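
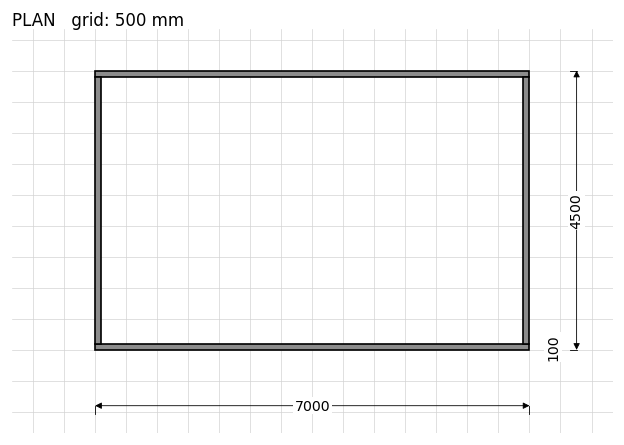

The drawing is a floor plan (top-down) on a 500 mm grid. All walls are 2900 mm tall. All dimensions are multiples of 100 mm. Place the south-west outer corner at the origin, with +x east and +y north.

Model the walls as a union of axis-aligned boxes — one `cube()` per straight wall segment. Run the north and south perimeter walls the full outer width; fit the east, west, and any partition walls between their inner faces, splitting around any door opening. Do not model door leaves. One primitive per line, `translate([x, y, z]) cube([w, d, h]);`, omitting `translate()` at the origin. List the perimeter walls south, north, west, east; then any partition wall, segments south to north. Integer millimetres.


cube([7000, 100, 2900]);
translate([0, 4400, 0]) cube([7000, 100, 2900]);
translate([0, 100, 0]) cube([100, 4300, 2900]);
translate([6900, 100, 0]) cube([100, 4300, 2900]);


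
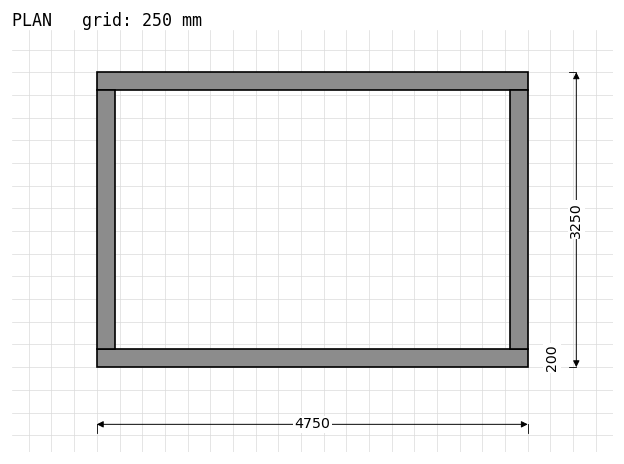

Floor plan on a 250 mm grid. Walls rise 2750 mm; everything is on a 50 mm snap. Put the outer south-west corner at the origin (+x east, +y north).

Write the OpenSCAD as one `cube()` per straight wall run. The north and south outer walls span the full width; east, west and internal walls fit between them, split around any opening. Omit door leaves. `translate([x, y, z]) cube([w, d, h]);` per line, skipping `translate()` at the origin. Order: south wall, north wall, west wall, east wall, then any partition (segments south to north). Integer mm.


cube([4750, 200, 2750]);
translate([0, 3050, 0]) cube([4750, 200, 2750]);
translate([0, 200, 0]) cube([200, 2850, 2750]);
translate([4550, 200, 0]) cube([200, 2850, 2750]);


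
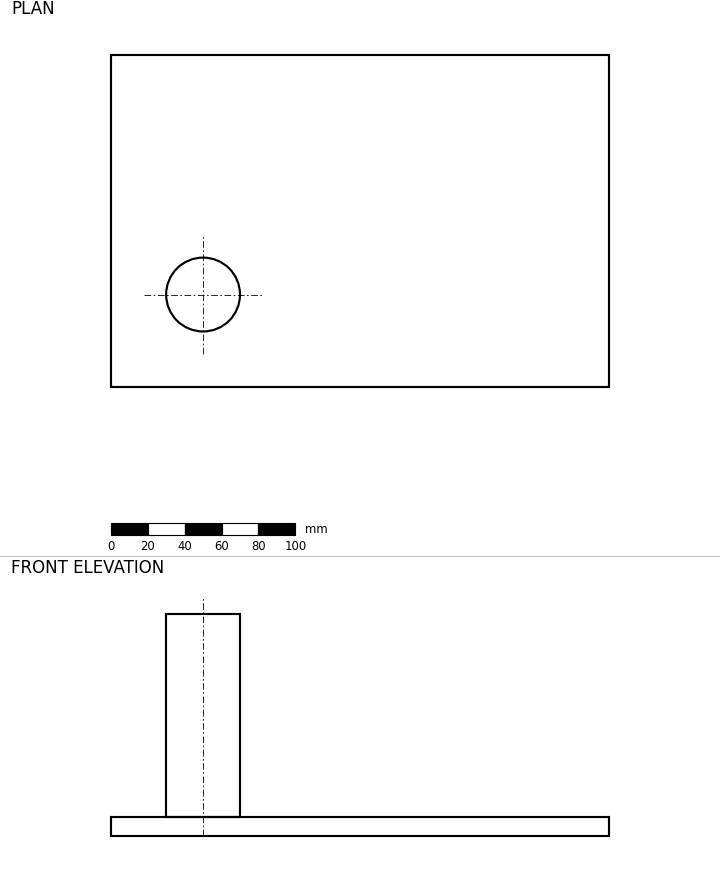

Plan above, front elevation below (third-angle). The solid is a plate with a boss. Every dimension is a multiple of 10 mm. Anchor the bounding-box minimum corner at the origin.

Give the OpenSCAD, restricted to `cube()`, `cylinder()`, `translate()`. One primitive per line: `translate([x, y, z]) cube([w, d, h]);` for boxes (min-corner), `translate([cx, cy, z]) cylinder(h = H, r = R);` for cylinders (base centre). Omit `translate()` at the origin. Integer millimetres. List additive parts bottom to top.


cube([270, 180, 10]);
translate([50, 50, 10]) cylinder(h = 110, r = 20);


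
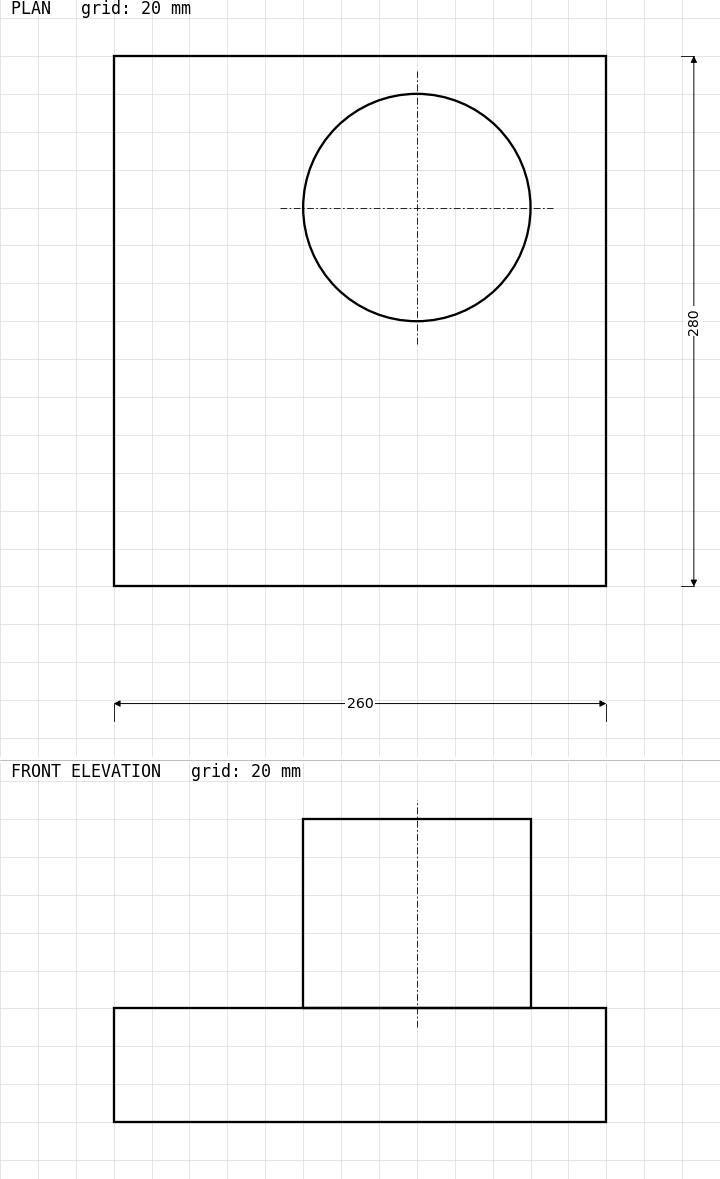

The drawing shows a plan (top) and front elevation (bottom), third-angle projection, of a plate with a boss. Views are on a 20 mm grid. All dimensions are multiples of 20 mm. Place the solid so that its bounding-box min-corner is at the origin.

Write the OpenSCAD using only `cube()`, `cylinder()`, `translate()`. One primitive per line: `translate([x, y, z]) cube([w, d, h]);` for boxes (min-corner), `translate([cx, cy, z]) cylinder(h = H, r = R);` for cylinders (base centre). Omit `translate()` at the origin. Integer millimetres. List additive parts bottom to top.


cube([260, 280, 60]);
translate([160, 200, 60]) cylinder(h = 100, r = 60);


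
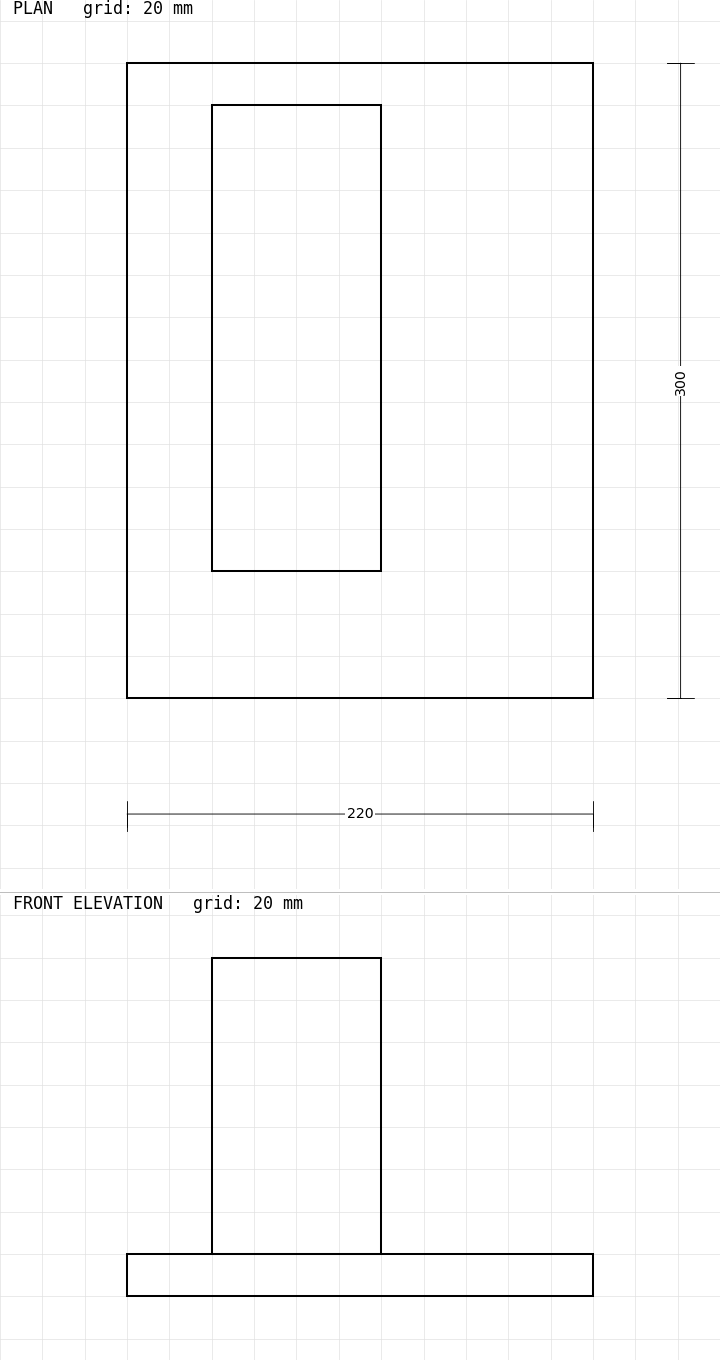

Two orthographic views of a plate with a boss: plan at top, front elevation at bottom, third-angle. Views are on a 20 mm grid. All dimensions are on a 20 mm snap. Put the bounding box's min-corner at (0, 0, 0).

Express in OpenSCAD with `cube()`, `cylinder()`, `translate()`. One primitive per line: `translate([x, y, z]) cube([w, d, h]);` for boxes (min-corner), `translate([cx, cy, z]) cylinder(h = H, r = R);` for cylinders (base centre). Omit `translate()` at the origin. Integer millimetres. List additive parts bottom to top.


cube([220, 300, 20]);
translate([40, 60, 20]) cube([80, 220, 140]);


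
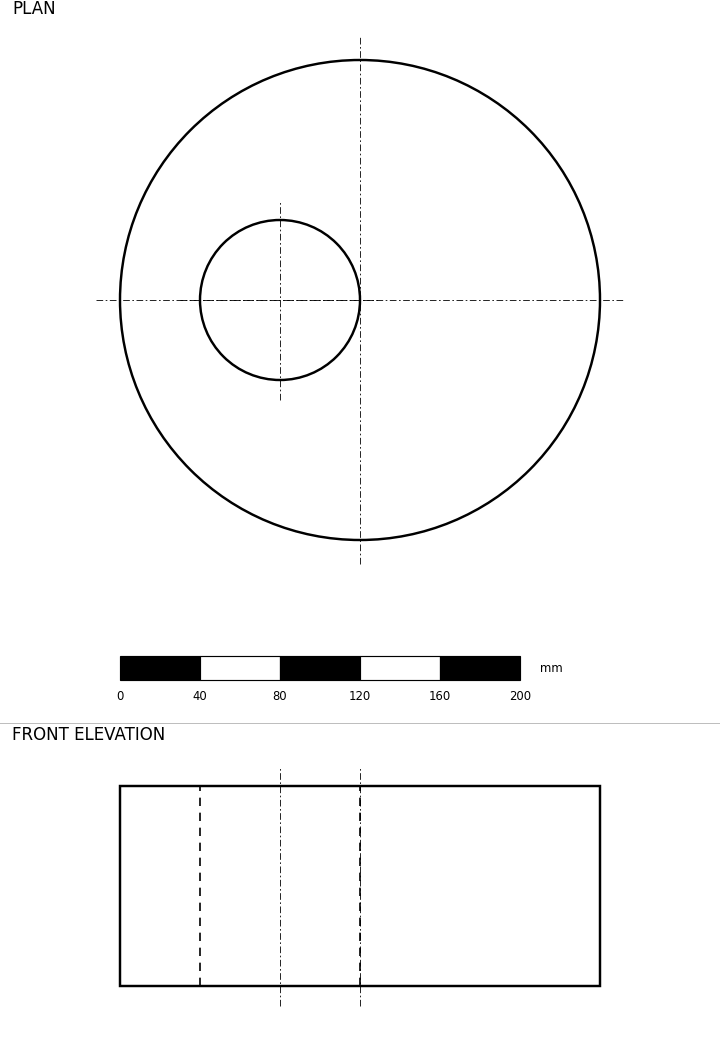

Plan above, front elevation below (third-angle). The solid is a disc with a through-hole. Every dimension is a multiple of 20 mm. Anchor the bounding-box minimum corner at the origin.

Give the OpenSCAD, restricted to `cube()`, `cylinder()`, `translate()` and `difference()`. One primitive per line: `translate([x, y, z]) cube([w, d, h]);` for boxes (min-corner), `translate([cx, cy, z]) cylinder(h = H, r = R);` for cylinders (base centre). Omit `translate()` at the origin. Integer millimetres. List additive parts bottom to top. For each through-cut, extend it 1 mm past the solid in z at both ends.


difference() {
  translate([120, 120, 0]) cylinder(h = 100, r = 120);
  translate([80, 120, -1]) cylinder(h = 102, r = 40);
}


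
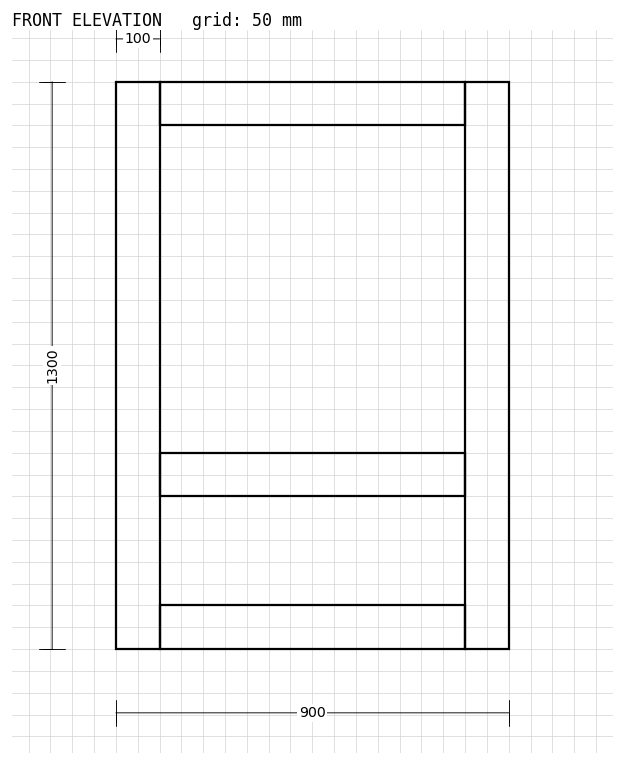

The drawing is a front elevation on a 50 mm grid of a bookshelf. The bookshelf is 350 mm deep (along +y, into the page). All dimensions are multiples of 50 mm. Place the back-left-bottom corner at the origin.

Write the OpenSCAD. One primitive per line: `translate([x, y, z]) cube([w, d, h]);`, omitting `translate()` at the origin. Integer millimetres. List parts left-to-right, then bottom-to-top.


cube([100, 350, 1300]);
translate([100, 0, 0]) cube([700, 350, 100]);
translate([100, 0, 350]) cube([700, 350, 100]);
translate([100, 0, 1200]) cube([700, 350, 100]);
translate([800, 0, 0]) cube([100, 350, 1300]);


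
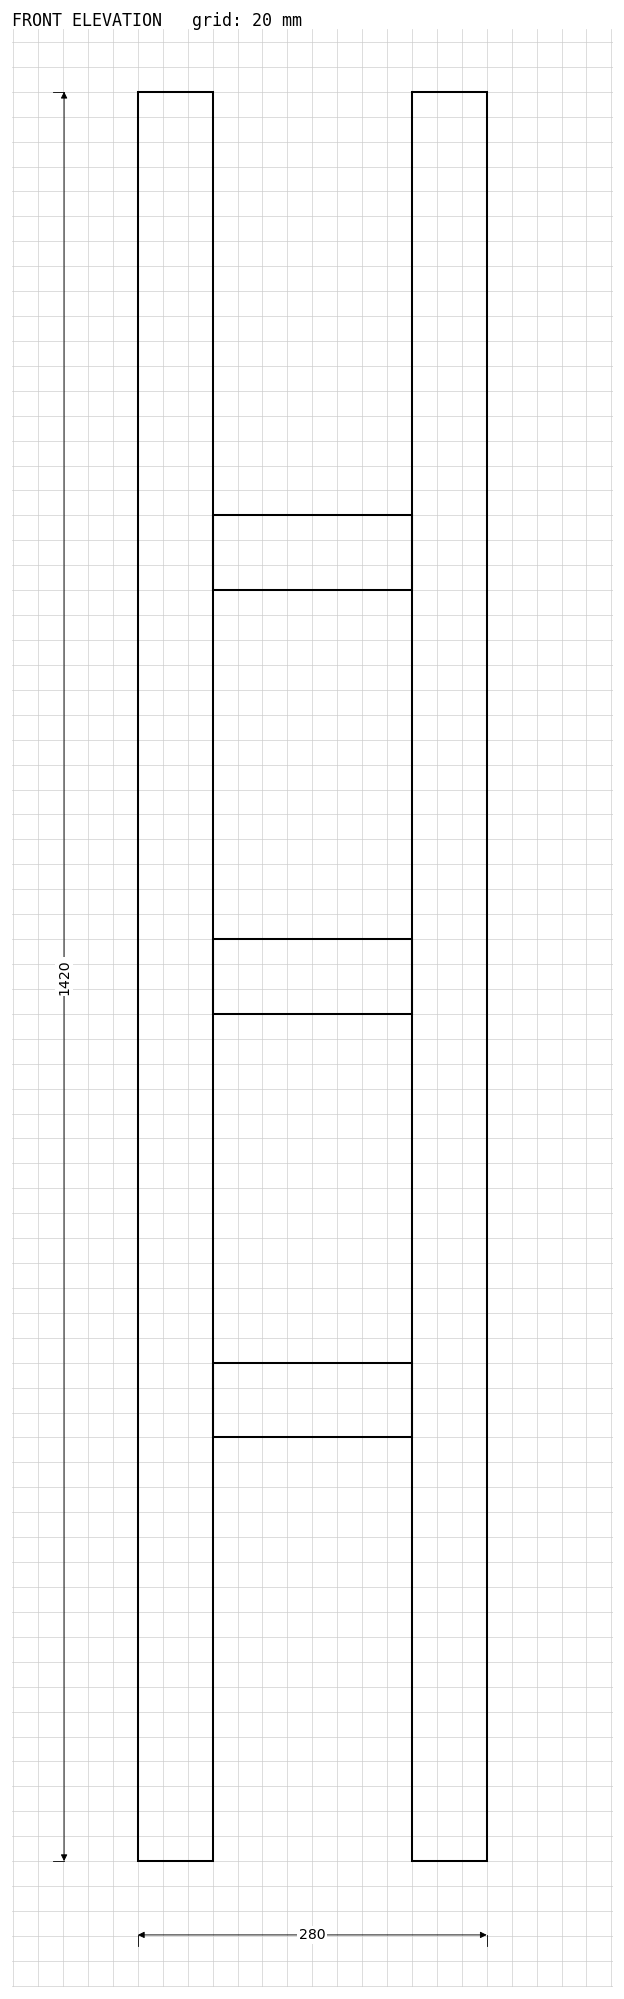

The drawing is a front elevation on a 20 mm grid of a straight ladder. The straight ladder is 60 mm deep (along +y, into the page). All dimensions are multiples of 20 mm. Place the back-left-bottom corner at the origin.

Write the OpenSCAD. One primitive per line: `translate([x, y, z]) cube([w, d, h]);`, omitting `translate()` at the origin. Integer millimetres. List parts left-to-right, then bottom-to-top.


cube([60, 60, 1420]);
translate([60, 0, 340]) cube([160, 60, 60]);
translate([60, 0, 680]) cube([160, 60, 60]);
translate([60, 0, 1020]) cube([160, 60, 60]);
translate([220, 0, 0]) cube([60, 60, 1420]);


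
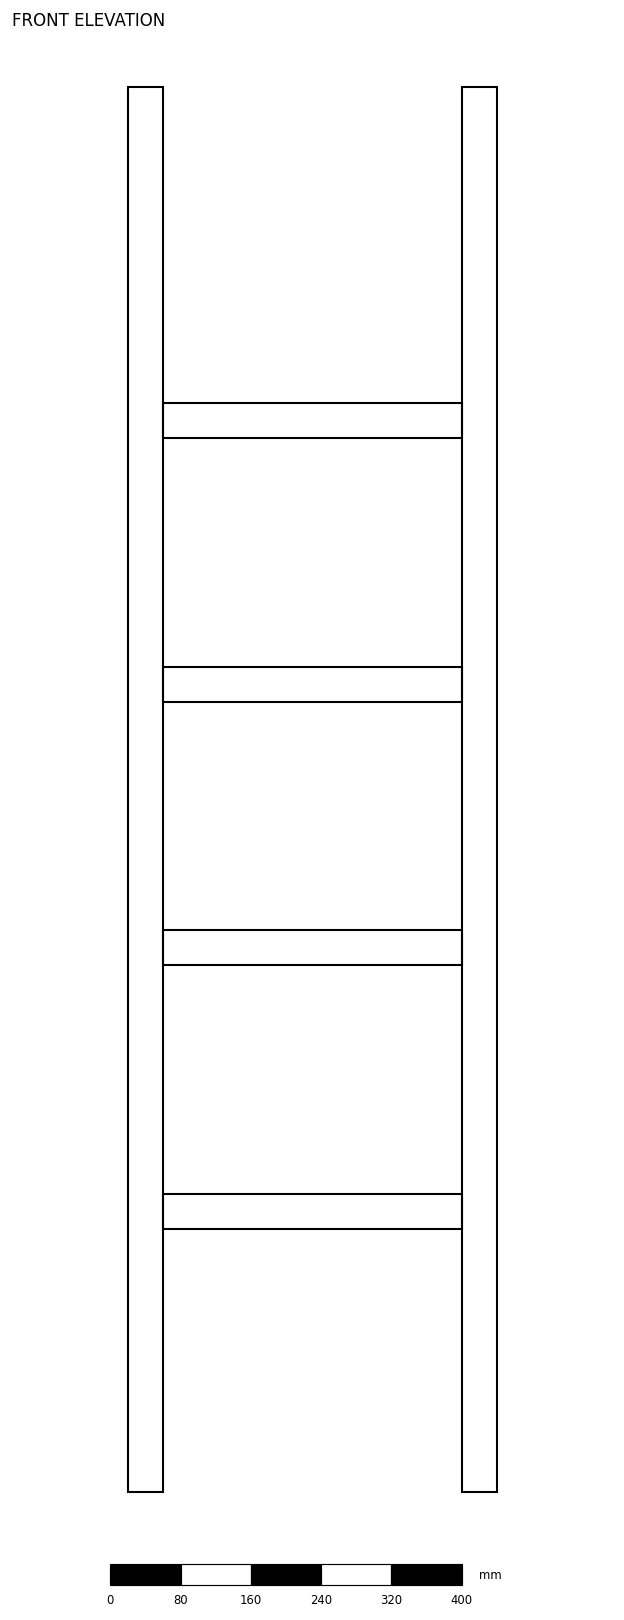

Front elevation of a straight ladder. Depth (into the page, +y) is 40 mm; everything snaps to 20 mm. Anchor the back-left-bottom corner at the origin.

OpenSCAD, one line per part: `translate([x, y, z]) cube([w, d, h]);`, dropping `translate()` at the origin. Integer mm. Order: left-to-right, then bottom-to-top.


cube([40, 40, 1600]);
translate([40, 0, 300]) cube([340, 40, 40]);
translate([40, 0, 600]) cube([340, 40, 40]);
translate([40, 0, 900]) cube([340, 40, 40]);
translate([40, 0, 1200]) cube([340, 40, 40]);
translate([380, 0, 0]) cube([40, 40, 1600]);


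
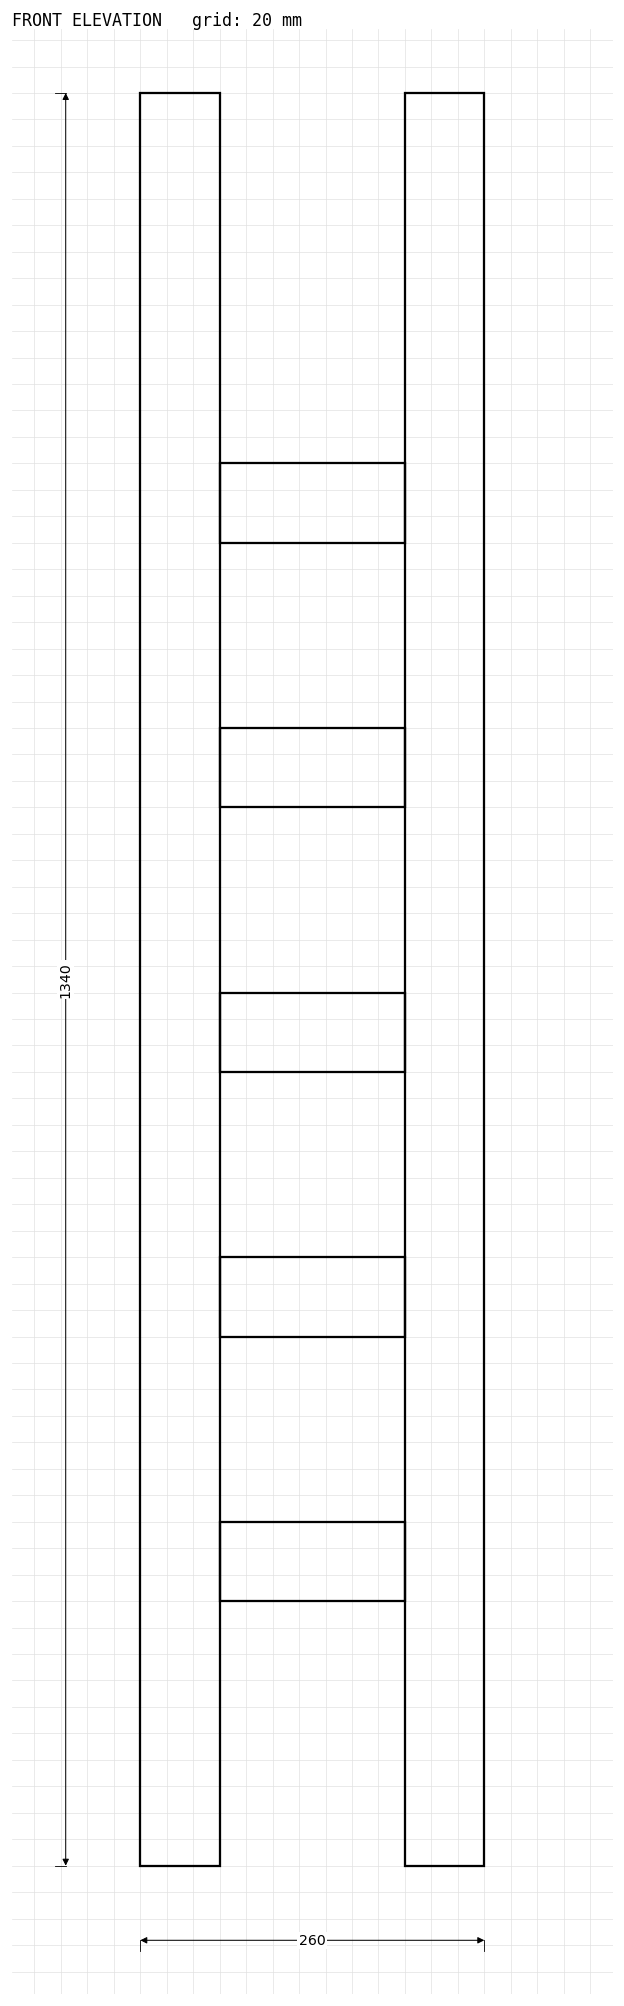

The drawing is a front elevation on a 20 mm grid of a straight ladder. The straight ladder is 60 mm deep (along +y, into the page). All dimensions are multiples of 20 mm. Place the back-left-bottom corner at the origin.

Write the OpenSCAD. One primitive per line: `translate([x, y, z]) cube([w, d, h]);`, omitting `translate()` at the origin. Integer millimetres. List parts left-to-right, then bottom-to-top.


cube([60, 60, 1340]);
translate([60, 0, 200]) cube([140, 60, 60]);
translate([60, 0, 400]) cube([140, 60, 60]);
translate([60, 0, 600]) cube([140, 60, 60]);
translate([60, 0, 800]) cube([140, 60, 60]);
translate([60, 0, 1000]) cube([140, 60, 60]);
translate([200, 0, 0]) cube([60, 60, 1340]);


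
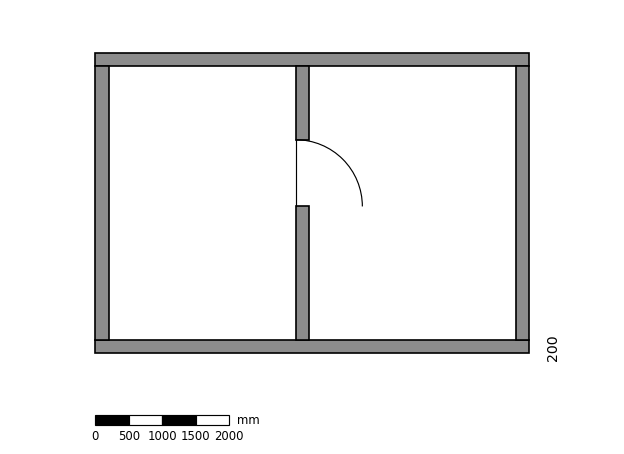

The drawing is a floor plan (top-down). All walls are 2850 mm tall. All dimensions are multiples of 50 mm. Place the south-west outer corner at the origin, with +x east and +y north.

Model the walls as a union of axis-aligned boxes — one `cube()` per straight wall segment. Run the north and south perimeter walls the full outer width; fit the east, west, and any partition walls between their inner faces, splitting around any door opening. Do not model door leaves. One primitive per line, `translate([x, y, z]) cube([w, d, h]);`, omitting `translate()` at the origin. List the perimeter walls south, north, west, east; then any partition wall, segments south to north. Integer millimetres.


cube([6500, 200, 2850]);
translate([0, 4300, 0]) cube([6500, 200, 2850]);
translate([0, 200, 0]) cube([200, 4100, 2850]);
translate([6300, 200, 0]) cube([200, 4100, 2850]);
translate([3000, 200, 0]) cube([200, 2000, 2850]);
translate([3000, 3200, 0]) cube([200, 1100, 2850]);


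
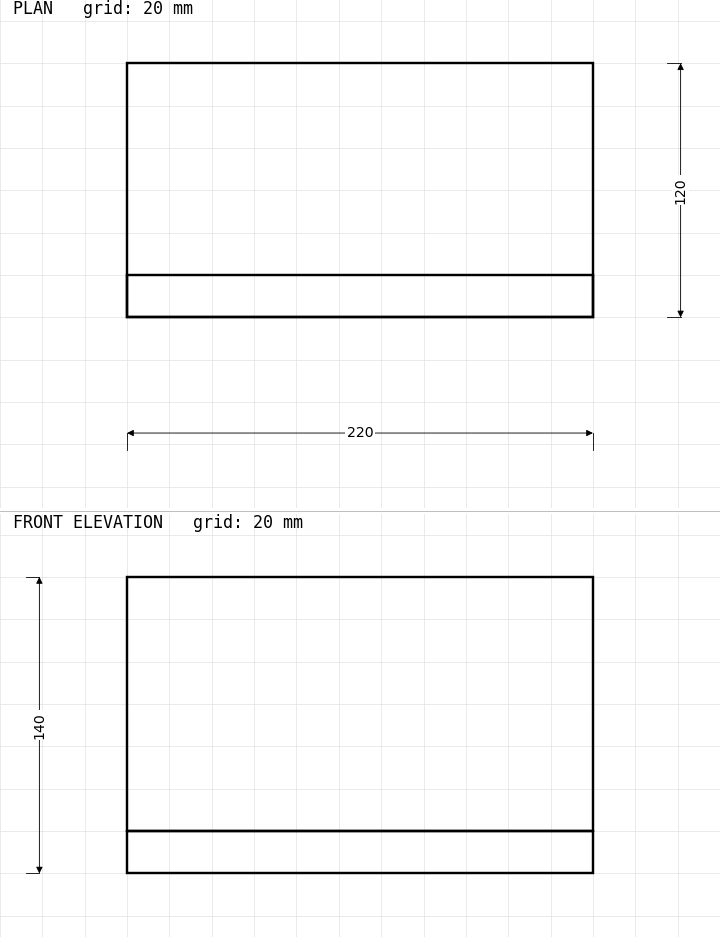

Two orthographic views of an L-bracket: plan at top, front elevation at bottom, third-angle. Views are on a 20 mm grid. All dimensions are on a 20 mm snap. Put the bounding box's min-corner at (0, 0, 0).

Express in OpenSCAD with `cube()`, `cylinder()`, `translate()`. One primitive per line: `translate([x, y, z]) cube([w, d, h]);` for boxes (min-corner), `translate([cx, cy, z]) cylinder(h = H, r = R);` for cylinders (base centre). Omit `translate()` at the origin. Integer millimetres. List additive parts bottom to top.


cube([220, 120, 20]);
translate([0, 0, 20]) cube([220, 20, 120]);


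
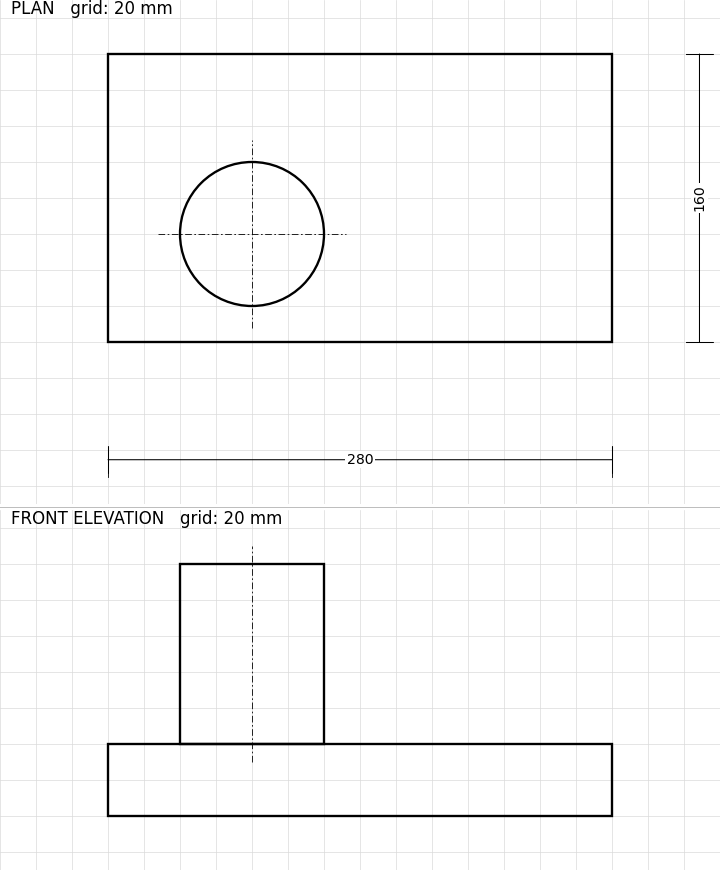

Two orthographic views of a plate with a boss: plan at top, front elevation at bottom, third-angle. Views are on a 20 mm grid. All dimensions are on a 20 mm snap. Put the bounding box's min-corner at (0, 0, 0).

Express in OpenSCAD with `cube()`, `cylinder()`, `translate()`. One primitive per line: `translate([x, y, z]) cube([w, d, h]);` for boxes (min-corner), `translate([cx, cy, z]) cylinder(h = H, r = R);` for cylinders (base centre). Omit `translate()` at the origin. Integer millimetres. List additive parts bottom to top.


cube([280, 160, 40]);
translate([80, 60, 40]) cylinder(h = 100, r = 40);


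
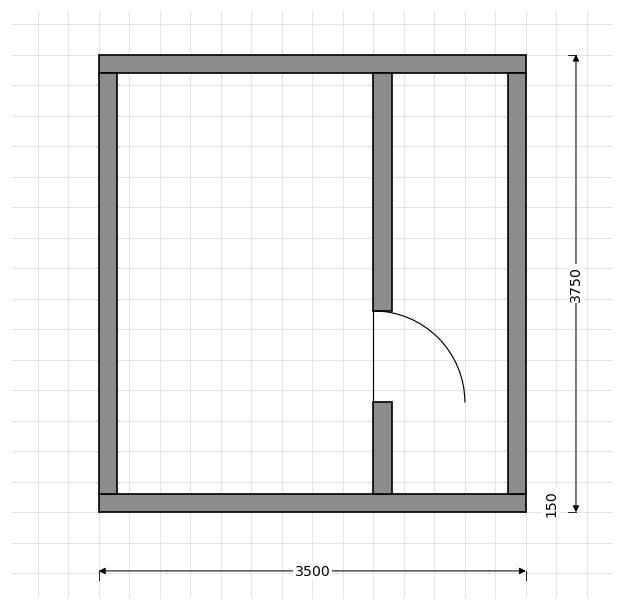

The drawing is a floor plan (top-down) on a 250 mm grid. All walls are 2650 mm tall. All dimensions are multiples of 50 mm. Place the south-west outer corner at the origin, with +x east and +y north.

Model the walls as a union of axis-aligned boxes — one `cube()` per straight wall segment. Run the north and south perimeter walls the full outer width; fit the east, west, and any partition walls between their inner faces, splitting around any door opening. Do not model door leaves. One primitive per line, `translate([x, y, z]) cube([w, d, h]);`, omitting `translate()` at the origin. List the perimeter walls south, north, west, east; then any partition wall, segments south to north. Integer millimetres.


cube([3500, 150, 2650]);
translate([0, 3600, 0]) cube([3500, 150, 2650]);
translate([0, 150, 0]) cube([150, 3450, 2650]);
translate([3350, 150, 0]) cube([150, 3450, 2650]);
translate([2250, 150, 0]) cube([150, 750, 2650]);
translate([2250, 1650, 0]) cube([150, 1950, 2650]);


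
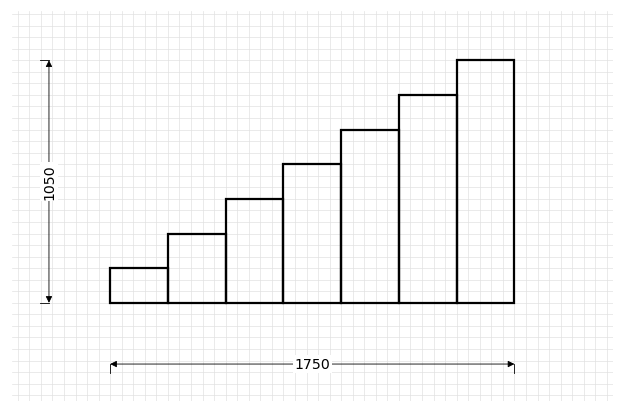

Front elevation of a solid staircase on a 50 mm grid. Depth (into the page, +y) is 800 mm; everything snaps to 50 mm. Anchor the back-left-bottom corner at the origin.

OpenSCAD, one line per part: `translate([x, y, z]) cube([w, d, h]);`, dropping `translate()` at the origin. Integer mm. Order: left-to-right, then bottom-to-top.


cube([250, 800, 150]);
translate([250, 0, 0]) cube([250, 800, 300]);
translate([500, 0, 0]) cube([250, 800, 450]);
translate([750, 0, 0]) cube([250, 800, 600]);
translate([1000, 0, 0]) cube([250, 800, 750]);
translate([1250, 0, 0]) cube([250, 800, 900]);
translate([1500, 0, 0]) cube([250, 800, 1050]);


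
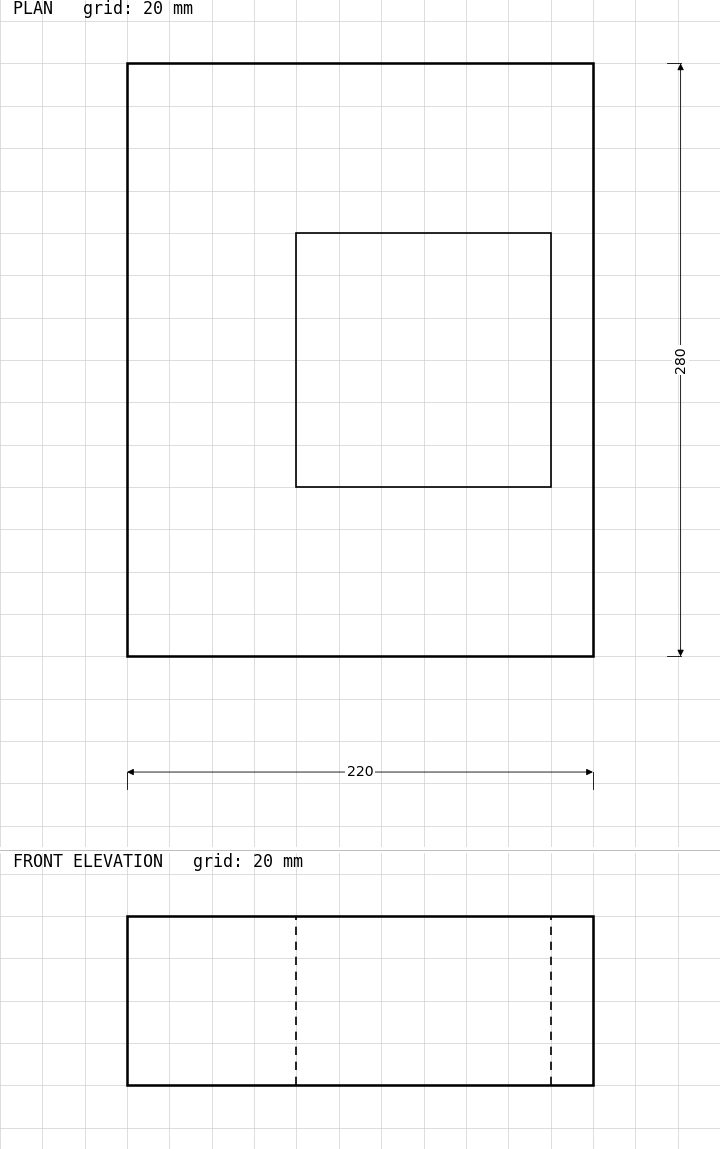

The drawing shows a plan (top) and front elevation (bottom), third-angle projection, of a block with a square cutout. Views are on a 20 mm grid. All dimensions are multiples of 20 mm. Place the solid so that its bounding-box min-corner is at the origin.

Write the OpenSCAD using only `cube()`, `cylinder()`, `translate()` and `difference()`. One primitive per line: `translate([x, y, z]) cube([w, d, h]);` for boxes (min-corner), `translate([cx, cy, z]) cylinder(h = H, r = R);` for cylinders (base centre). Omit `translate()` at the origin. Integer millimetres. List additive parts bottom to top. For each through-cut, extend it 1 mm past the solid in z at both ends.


difference() {
  cube([220, 280, 80]);
  translate([80, 80, -1]) cube([120, 120, 82]);
}


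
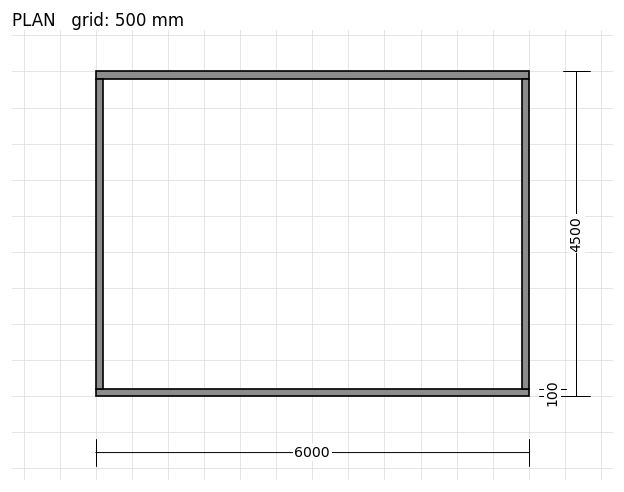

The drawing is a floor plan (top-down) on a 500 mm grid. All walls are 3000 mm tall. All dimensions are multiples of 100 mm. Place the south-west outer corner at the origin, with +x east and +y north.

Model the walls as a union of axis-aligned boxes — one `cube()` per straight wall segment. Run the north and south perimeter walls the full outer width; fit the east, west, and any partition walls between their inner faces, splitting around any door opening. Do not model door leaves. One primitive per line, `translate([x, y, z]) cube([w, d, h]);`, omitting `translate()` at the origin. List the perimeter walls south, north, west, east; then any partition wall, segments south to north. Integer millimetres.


cube([6000, 100, 3000]);
translate([0, 4400, 0]) cube([6000, 100, 3000]);
translate([0, 100, 0]) cube([100, 4300, 3000]);
translate([5900, 100, 0]) cube([100, 4300, 3000]);


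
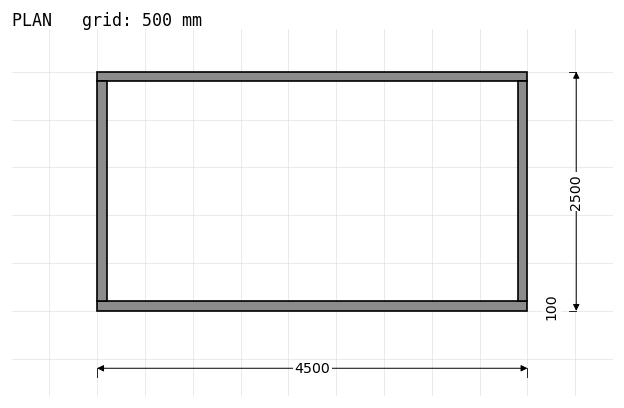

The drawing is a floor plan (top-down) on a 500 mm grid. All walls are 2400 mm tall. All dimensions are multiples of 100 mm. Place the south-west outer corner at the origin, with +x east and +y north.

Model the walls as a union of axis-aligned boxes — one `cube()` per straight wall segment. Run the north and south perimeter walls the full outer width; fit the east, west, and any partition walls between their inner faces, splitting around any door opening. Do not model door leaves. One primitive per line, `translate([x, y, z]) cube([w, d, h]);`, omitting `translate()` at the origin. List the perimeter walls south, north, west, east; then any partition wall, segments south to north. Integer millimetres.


cube([4500, 100, 2400]);
translate([0, 2400, 0]) cube([4500, 100, 2400]);
translate([0, 100, 0]) cube([100, 2300, 2400]);
translate([4400, 100, 0]) cube([100, 2300, 2400]);


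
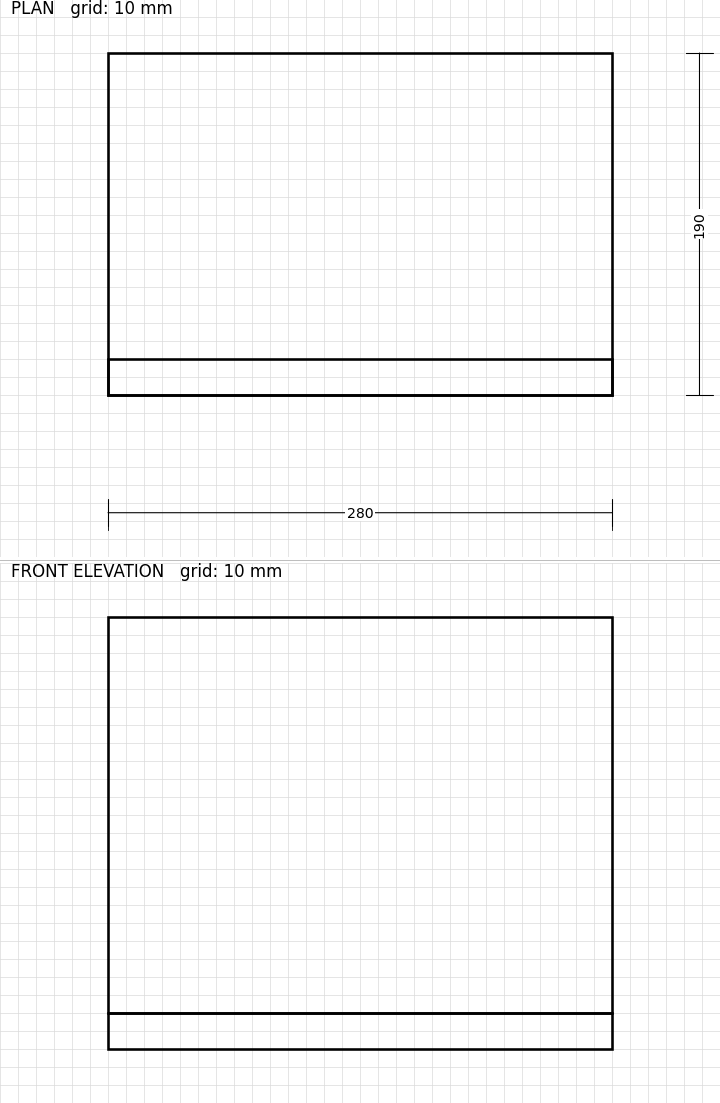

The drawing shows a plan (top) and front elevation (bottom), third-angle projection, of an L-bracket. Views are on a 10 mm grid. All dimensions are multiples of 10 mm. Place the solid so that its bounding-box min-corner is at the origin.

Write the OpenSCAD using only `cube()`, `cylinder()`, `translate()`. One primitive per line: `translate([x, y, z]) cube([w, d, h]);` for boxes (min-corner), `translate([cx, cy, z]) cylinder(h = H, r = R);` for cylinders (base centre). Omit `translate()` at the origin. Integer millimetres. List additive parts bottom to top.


cube([280, 190, 20]);
translate([0, 0, 20]) cube([280, 20, 220]);


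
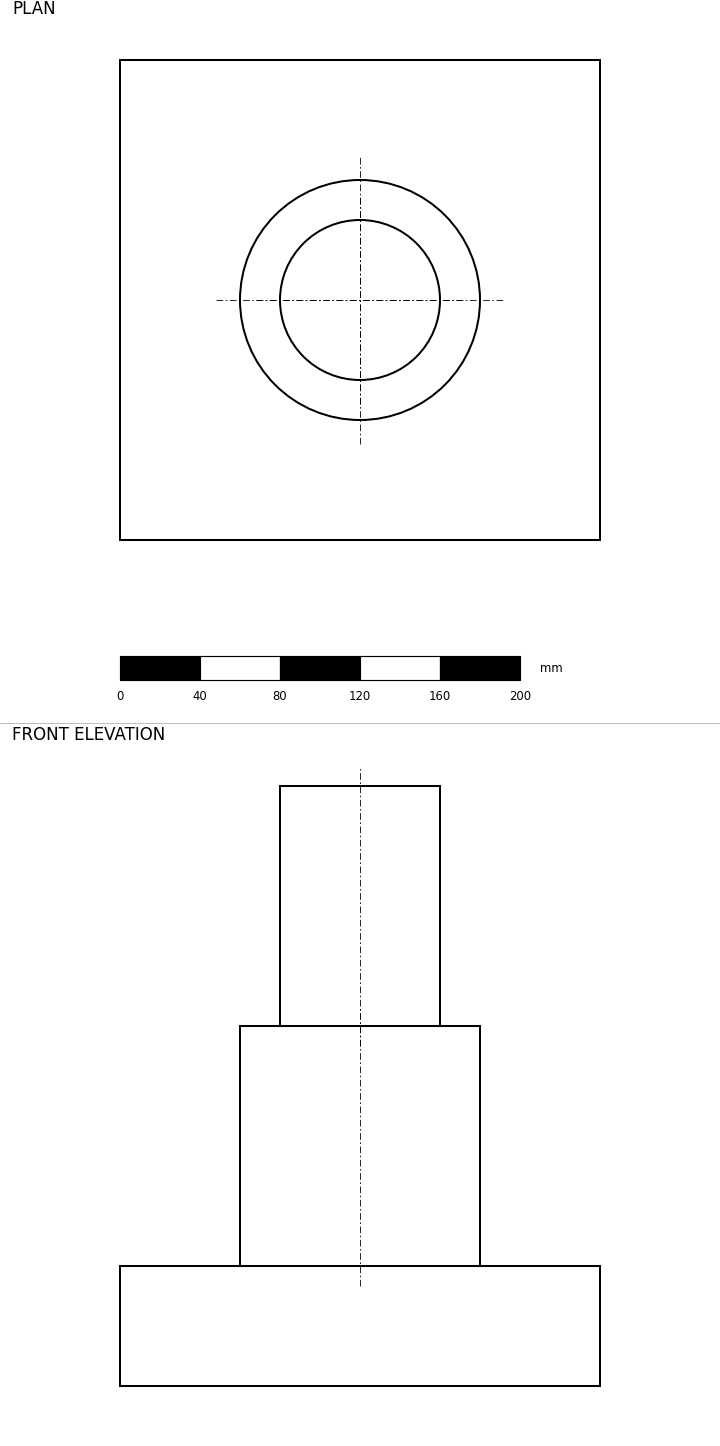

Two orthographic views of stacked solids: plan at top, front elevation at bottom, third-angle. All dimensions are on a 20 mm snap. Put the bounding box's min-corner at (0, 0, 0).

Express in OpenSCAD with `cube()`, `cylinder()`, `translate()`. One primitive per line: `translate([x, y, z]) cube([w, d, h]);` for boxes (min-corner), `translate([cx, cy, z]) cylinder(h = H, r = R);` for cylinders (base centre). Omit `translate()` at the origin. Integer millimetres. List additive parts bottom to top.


cube([240, 240, 60]);
translate([120, 120, 60]) cylinder(h = 120, r = 60);
translate([120, 120, 180]) cylinder(h = 120, r = 40);


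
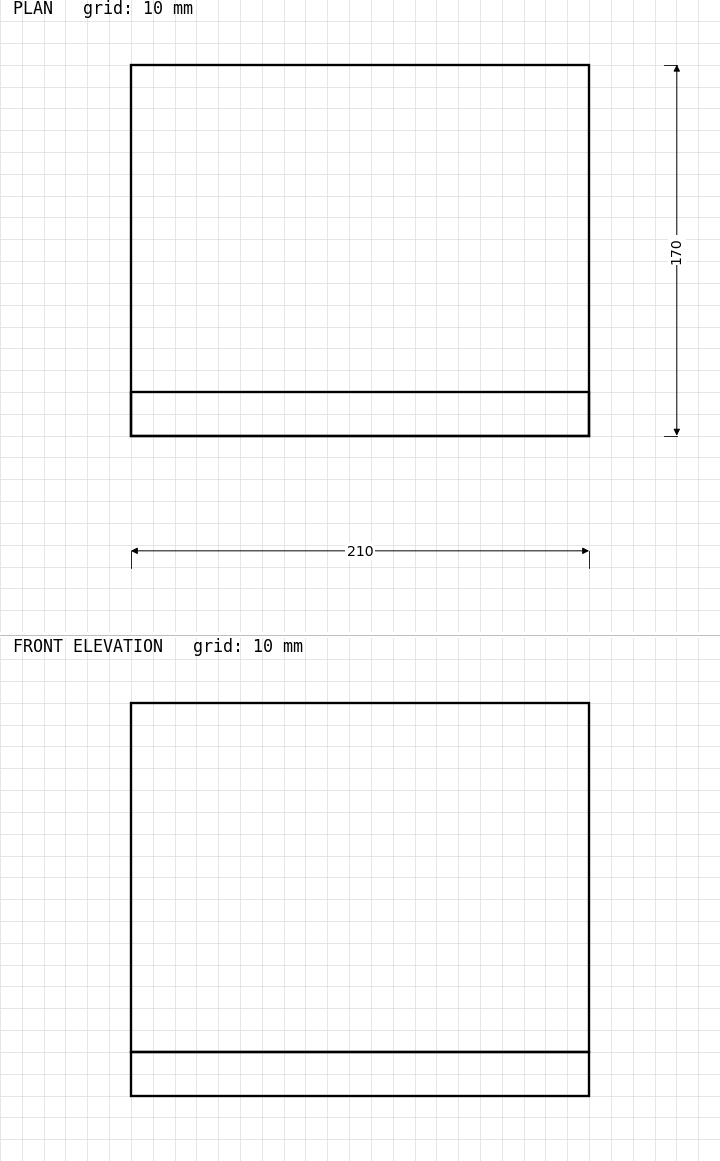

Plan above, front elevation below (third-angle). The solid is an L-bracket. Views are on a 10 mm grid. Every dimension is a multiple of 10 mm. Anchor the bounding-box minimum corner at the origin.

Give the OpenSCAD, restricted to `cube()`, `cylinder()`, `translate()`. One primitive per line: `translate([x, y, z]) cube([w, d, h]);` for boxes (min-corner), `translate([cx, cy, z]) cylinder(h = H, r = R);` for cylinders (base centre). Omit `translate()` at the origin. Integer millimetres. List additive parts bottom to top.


cube([210, 170, 20]);
translate([0, 0, 20]) cube([210, 20, 160]);


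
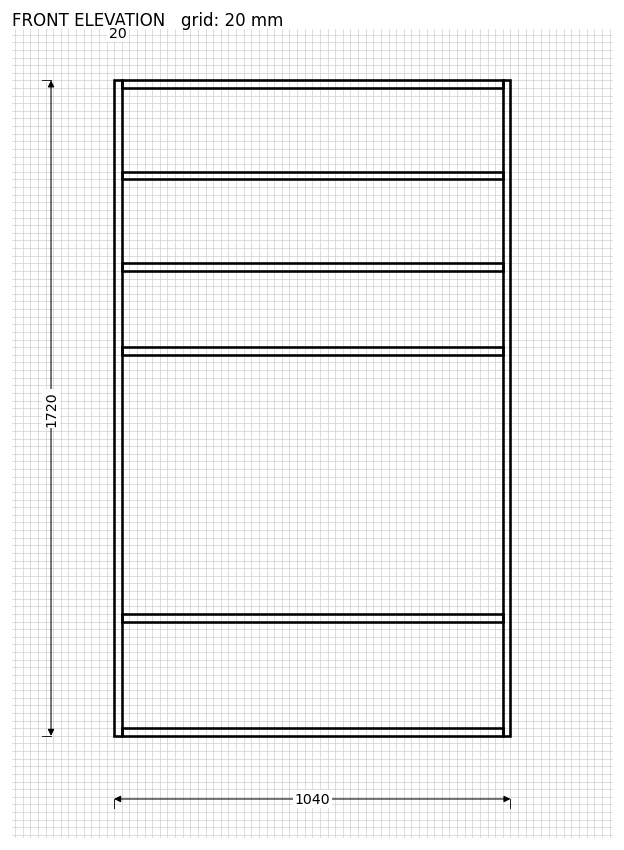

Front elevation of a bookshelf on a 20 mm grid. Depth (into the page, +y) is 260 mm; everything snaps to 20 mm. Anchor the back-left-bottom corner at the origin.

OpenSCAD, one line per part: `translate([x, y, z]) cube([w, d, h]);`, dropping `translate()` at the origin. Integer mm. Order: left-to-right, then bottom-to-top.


cube([20, 260, 1720]);
translate([20, 0, 0]) cube([1000, 260, 20]);
translate([20, 0, 300]) cube([1000, 260, 20]);
translate([20, 0, 1000]) cube([1000, 260, 20]);
translate([20, 0, 1220]) cube([1000, 260, 20]);
translate([20, 0, 1460]) cube([1000, 260, 20]);
translate([20, 0, 1700]) cube([1000, 260, 20]);
translate([1020, 0, 0]) cube([20, 260, 1720]);


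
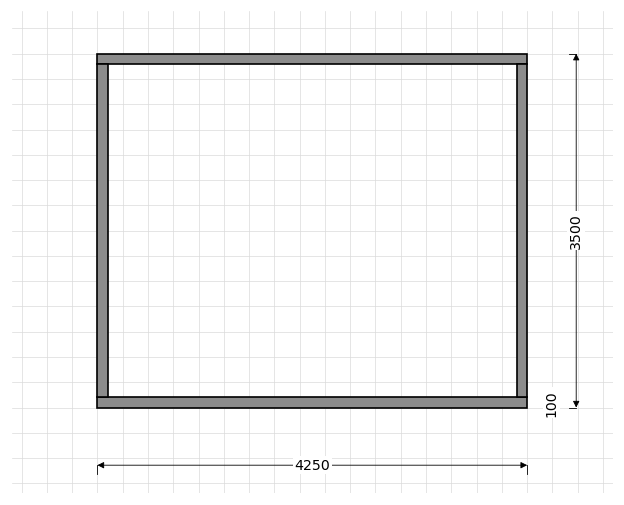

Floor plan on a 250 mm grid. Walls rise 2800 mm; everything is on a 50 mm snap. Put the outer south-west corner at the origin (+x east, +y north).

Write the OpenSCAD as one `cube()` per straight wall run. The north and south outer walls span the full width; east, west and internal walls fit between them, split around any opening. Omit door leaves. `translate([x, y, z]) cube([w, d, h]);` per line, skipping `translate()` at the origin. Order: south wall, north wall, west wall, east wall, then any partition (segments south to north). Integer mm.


cube([4250, 100, 2800]);
translate([0, 3400, 0]) cube([4250, 100, 2800]);
translate([0, 100, 0]) cube([100, 3300, 2800]);
translate([4150, 100, 0]) cube([100, 3300, 2800]);


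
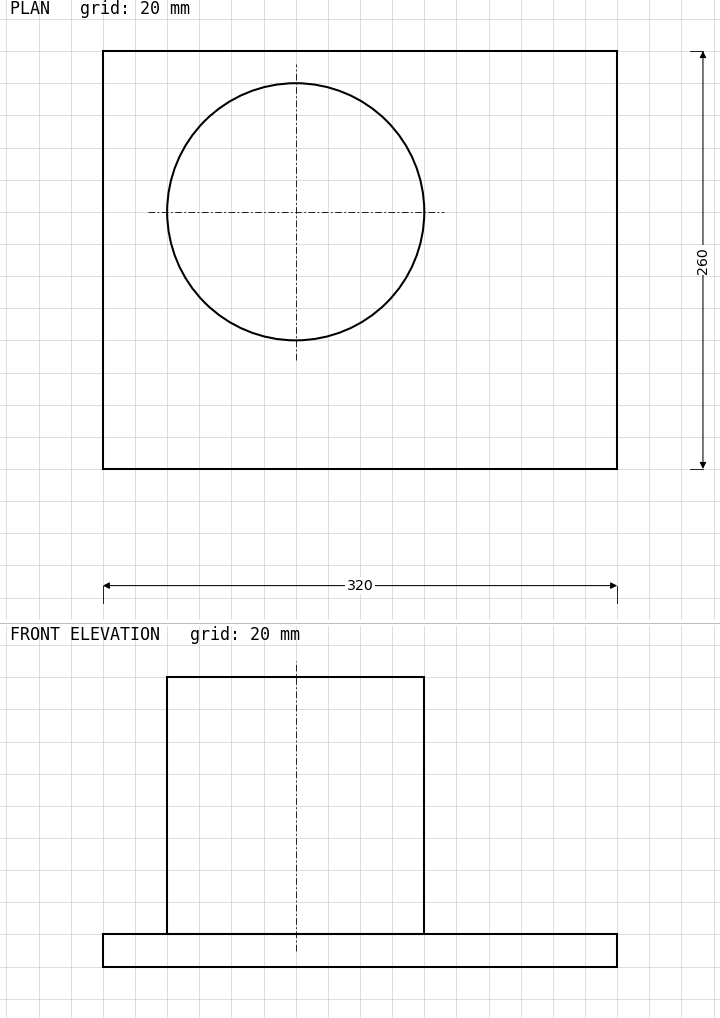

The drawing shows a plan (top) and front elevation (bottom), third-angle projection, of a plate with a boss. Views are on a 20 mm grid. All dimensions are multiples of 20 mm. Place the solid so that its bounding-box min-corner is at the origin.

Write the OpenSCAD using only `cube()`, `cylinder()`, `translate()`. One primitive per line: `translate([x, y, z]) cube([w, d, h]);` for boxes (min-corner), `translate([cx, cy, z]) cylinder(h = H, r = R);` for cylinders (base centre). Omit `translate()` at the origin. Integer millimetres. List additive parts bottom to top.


cube([320, 260, 20]);
translate([120, 160, 20]) cylinder(h = 160, r = 80);


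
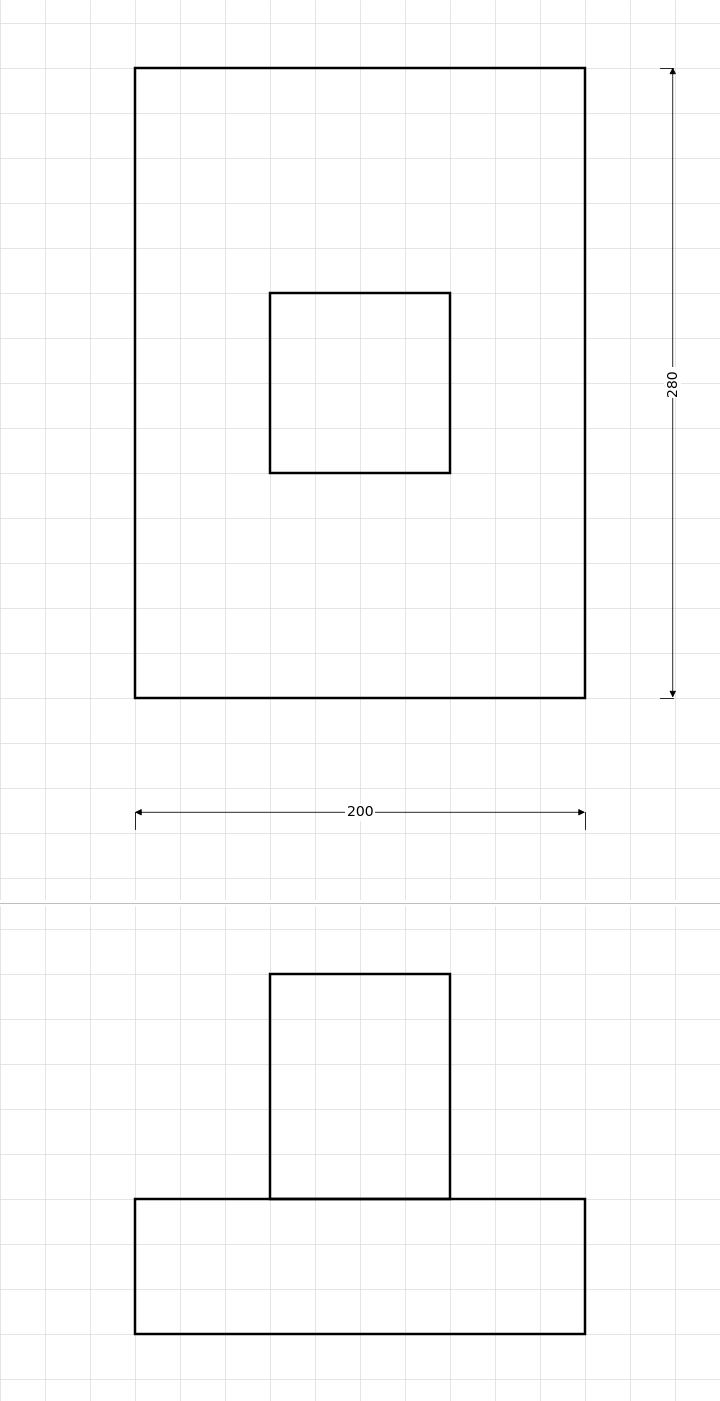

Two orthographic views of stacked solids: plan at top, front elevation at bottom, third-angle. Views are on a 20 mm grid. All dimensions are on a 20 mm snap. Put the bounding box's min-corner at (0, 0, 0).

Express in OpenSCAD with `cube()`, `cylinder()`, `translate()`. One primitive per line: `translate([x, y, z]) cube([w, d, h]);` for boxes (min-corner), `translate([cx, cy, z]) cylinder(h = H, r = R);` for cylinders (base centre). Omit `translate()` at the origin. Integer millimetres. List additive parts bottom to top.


cube([200, 280, 60]);
translate([60, 100, 60]) cube([80, 80, 100]);


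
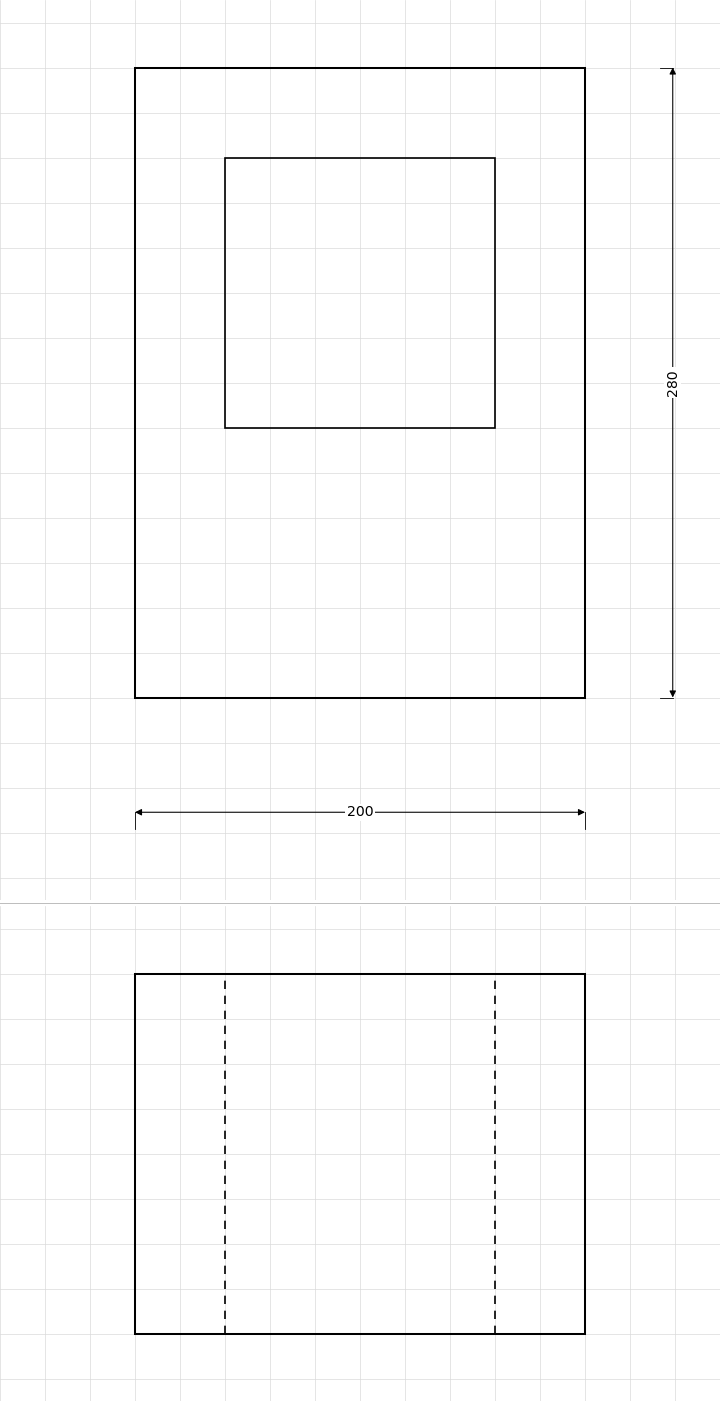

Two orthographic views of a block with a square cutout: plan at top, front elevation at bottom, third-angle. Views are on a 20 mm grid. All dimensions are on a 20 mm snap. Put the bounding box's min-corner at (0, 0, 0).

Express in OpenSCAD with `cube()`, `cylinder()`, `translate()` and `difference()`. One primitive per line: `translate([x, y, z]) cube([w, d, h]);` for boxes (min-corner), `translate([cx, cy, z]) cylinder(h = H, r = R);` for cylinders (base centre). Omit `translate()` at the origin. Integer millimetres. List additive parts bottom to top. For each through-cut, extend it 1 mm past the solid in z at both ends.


difference() {
  cube([200, 280, 160]);
  translate([40, 120, -1]) cube([120, 120, 162]);
}


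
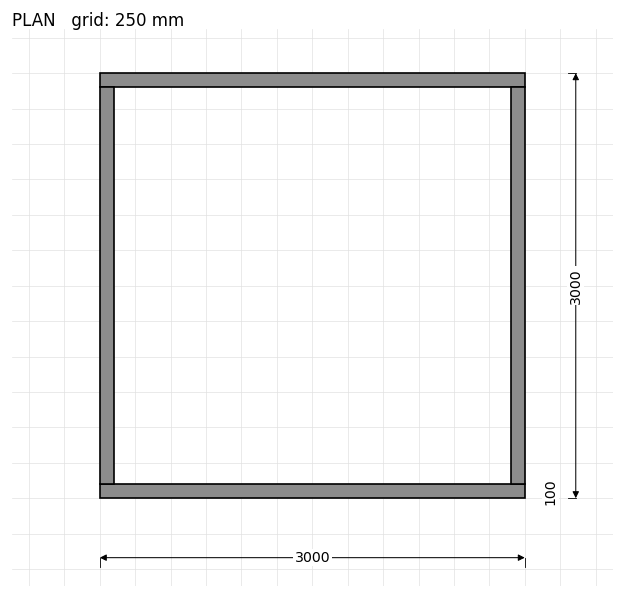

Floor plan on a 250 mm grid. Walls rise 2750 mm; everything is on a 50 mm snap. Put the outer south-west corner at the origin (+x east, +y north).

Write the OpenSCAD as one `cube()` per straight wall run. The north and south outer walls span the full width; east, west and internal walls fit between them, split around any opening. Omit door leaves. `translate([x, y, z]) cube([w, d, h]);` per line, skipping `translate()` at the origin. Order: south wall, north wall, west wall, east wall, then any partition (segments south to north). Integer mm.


cube([3000, 100, 2750]);
translate([0, 2900, 0]) cube([3000, 100, 2750]);
translate([0, 100, 0]) cube([100, 2800, 2750]);
translate([2900, 100, 0]) cube([100, 2800, 2750]);


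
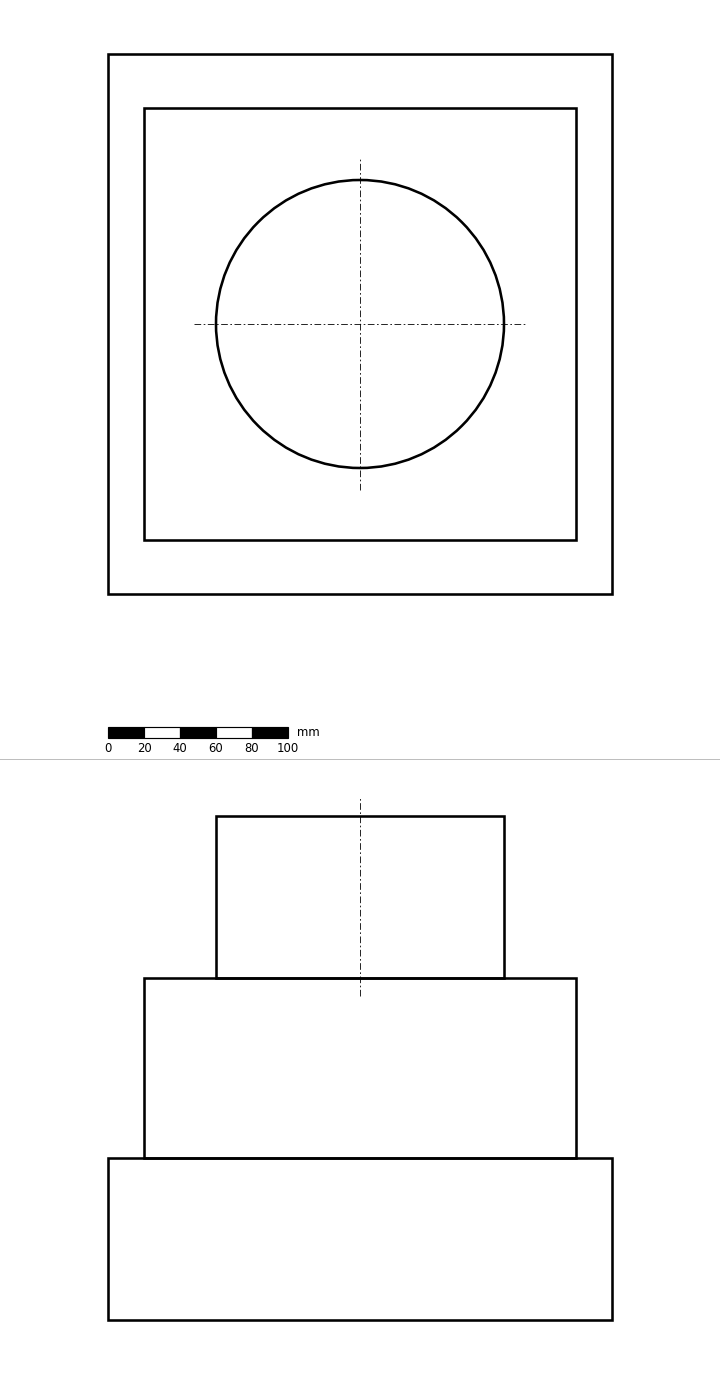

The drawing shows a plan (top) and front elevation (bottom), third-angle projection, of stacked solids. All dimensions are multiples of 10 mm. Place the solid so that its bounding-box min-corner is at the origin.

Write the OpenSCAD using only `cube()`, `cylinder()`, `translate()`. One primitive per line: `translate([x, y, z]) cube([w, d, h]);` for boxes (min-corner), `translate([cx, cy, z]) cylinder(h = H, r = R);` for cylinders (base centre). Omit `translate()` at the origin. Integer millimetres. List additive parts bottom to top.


cube([280, 300, 90]);
translate([20, 30, 90]) cube([240, 240, 100]);
translate([140, 150, 190]) cylinder(h = 90, r = 80);


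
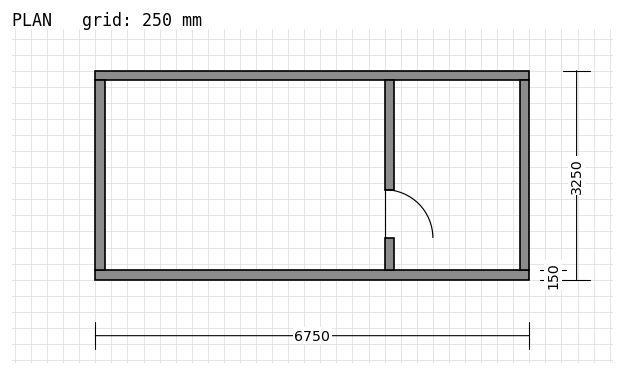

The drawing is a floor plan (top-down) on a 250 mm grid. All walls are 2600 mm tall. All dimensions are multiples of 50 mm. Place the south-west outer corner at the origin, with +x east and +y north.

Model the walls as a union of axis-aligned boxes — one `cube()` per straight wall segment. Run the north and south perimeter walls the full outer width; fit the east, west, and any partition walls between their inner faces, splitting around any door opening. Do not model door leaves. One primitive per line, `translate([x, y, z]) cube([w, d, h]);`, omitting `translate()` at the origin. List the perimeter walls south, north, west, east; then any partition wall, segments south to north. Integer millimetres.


cube([6750, 150, 2600]);
translate([0, 3100, 0]) cube([6750, 150, 2600]);
translate([0, 150, 0]) cube([150, 2950, 2600]);
translate([6600, 150, 0]) cube([150, 2950, 2600]);
translate([4500, 150, 0]) cube([150, 500, 2600]);
translate([4500, 1400, 0]) cube([150, 1700, 2600]);


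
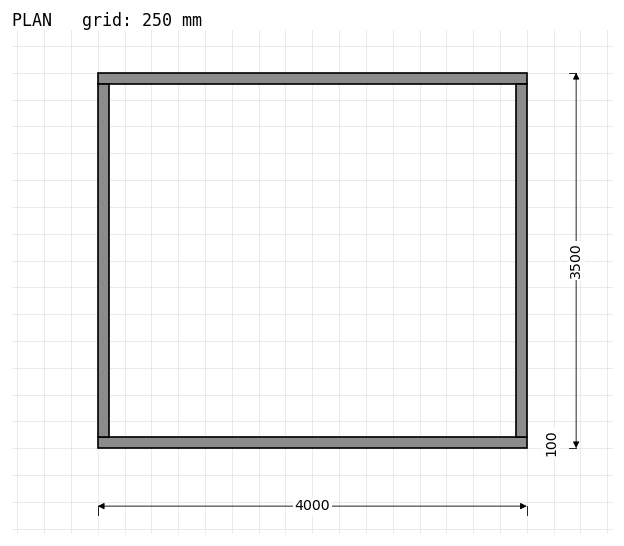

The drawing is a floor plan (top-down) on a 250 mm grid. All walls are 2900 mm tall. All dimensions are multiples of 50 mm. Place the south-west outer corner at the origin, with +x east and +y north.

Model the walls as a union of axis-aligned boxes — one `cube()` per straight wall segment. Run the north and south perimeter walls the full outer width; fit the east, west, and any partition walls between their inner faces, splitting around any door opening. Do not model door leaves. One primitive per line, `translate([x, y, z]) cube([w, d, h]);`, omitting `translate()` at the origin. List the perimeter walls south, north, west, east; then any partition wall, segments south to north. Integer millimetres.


cube([4000, 100, 2900]);
translate([0, 3400, 0]) cube([4000, 100, 2900]);
translate([0, 100, 0]) cube([100, 3300, 2900]);
translate([3900, 100, 0]) cube([100, 3300, 2900]);


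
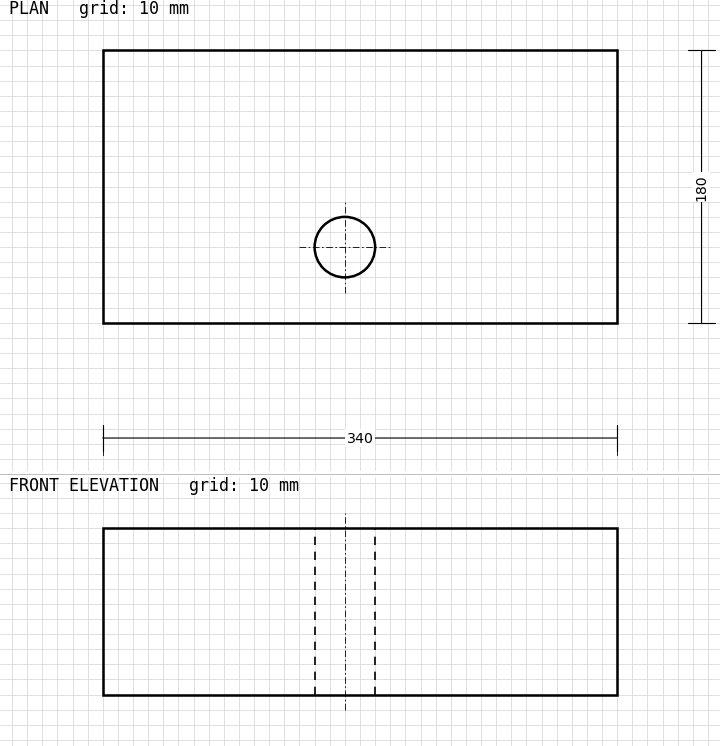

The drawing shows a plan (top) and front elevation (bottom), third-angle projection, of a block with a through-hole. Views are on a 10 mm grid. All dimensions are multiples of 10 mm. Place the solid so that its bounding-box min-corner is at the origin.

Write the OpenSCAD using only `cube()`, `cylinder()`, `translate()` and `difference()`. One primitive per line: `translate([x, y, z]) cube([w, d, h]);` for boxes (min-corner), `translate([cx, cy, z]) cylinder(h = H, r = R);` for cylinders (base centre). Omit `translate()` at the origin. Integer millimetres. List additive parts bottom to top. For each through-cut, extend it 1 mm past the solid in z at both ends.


difference() {
  cube([340, 180, 110]);
  translate([160, 50, -1]) cylinder(h = 112, r = 20);
}


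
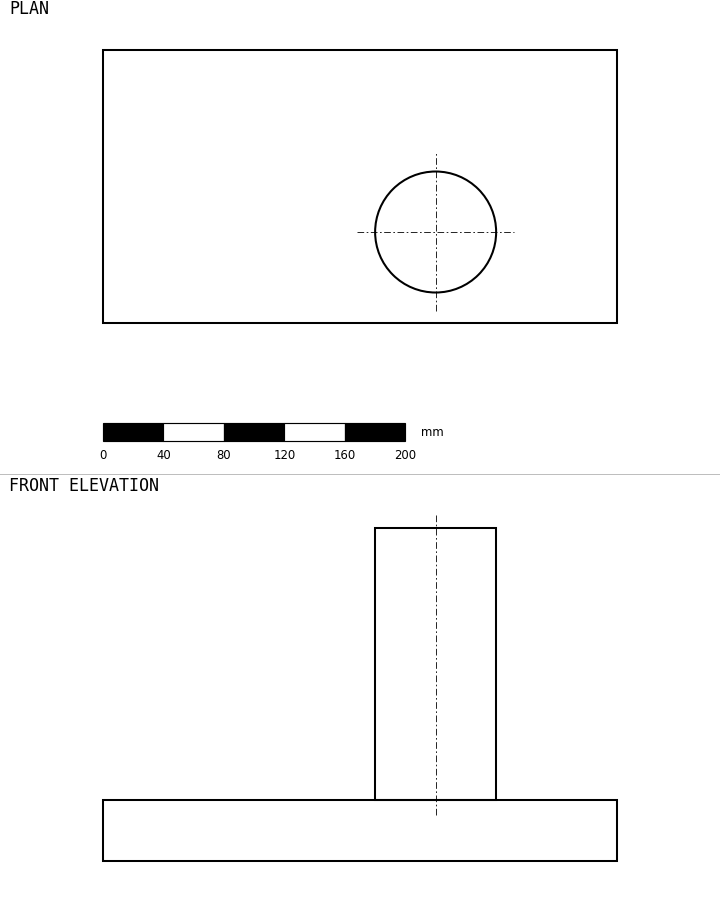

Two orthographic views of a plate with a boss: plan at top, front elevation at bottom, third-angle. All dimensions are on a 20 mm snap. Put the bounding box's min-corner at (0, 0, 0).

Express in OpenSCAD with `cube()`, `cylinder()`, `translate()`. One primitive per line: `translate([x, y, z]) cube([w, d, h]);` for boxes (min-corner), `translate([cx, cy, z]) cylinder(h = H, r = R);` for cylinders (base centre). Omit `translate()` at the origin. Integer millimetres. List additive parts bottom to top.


cube([340, 180, 40]);
translate([220, 60, 40]) cylinder(h = 180, r = 40);


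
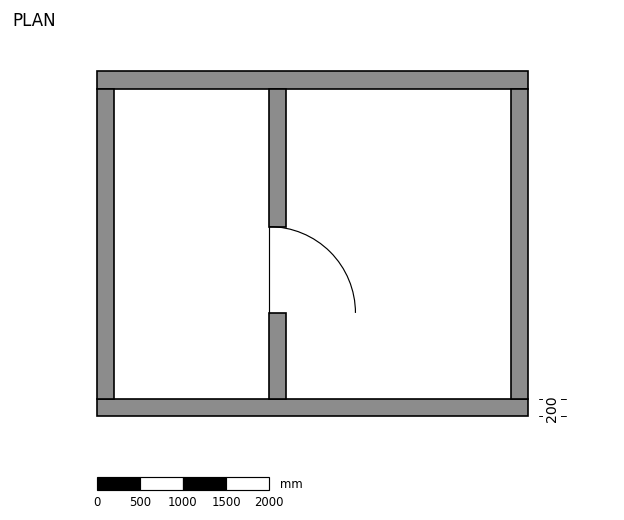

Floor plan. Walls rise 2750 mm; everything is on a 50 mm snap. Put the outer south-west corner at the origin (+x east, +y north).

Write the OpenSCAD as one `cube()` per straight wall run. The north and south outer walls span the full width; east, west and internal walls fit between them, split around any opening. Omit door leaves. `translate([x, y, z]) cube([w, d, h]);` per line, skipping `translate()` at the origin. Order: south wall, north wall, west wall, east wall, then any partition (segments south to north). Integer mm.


cube([5000, 200, 2750]);
translate([0, 3800, 0]) cube([5000, 200, 2750]);
translate([0, 200, 0]) cube([200, 3600, 2750]);
translate([4800, 200, 0]) cube([200, 3600, 2750]);
translate([2000, 200, 0]) cube([200, 1000, 2750]);
translate([2000, 2200, 0]) cube([200, 1600, 2750]);


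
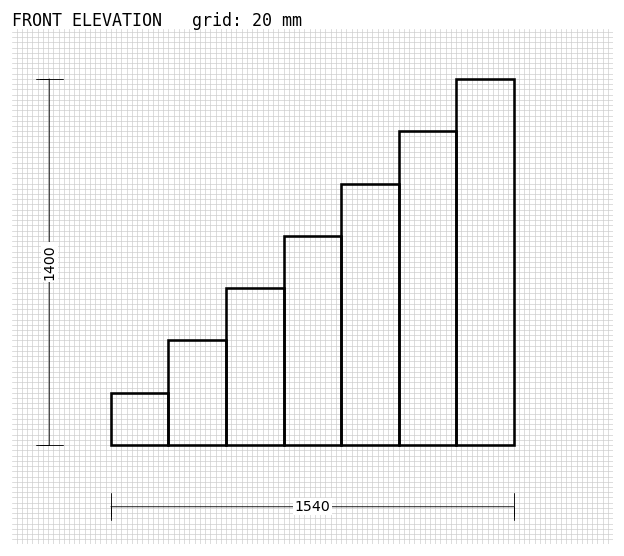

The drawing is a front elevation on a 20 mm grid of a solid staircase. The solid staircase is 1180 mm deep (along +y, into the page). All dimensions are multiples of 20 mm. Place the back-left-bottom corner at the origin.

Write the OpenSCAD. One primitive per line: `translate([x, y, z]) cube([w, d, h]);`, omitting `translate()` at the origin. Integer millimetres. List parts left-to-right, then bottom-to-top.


cube([220, 1180, 200]);
translate([220, 0, 0]) cube([220, 1180, 400]);
translate([440, 0, 0]) cube([220, 1180, 600]);
translate([660, 0, 0]) cube([220, 1180, 800]);
translate([880, 0, 0]) cube([220, 1180, 1000]);
translate([1100, 0, 0]) cube([220, 1180, 1200]);
translate([1320, 0, 0]) cube([220, 1180, 1400]);


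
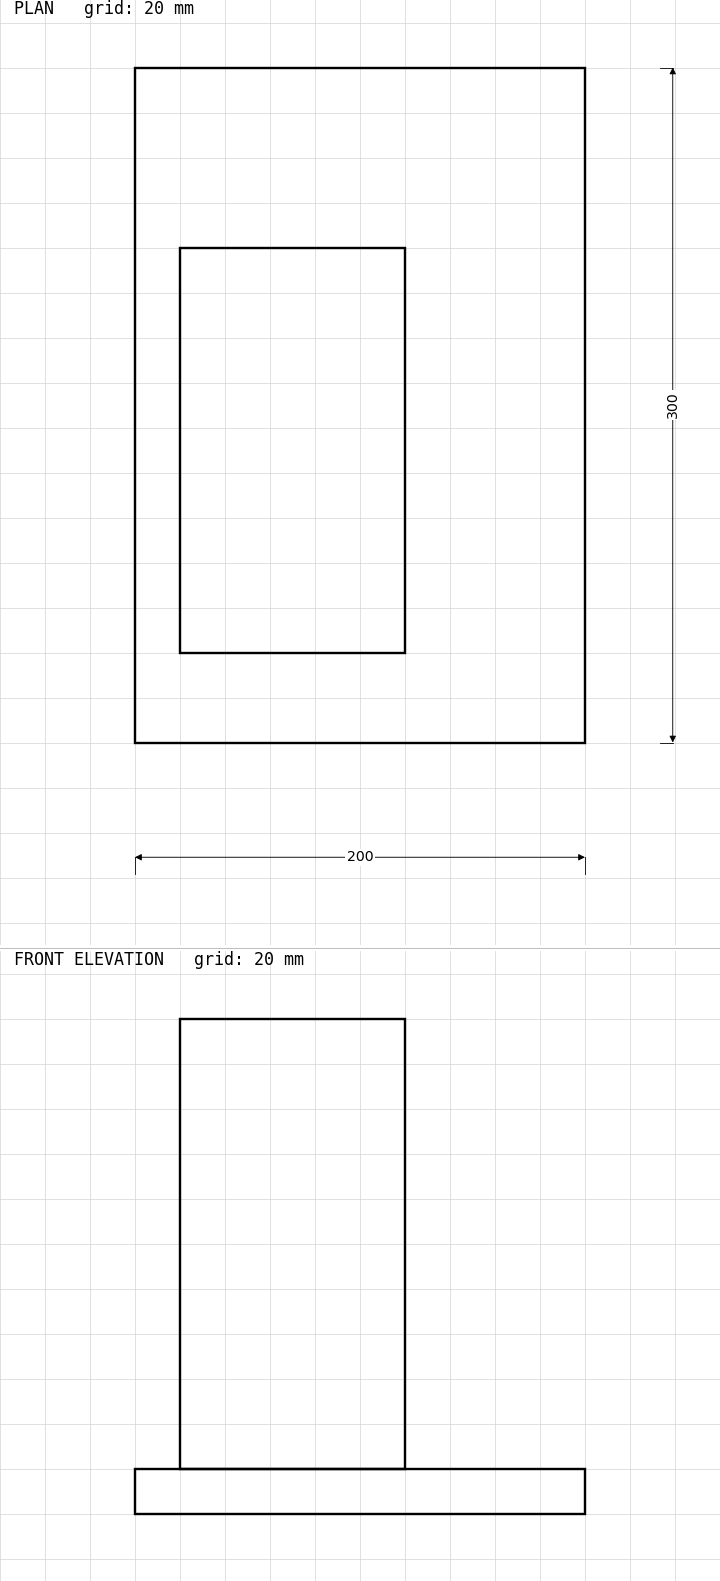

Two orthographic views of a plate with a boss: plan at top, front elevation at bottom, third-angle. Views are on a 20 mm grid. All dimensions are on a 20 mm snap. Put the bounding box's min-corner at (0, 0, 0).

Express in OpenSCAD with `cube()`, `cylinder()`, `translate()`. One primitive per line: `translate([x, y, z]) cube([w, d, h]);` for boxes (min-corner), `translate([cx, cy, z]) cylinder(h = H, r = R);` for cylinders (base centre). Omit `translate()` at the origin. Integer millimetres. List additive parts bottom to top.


cube([200, 300, 20]);
translate([20, 40, 20]) cube([100, 180, 200]);
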